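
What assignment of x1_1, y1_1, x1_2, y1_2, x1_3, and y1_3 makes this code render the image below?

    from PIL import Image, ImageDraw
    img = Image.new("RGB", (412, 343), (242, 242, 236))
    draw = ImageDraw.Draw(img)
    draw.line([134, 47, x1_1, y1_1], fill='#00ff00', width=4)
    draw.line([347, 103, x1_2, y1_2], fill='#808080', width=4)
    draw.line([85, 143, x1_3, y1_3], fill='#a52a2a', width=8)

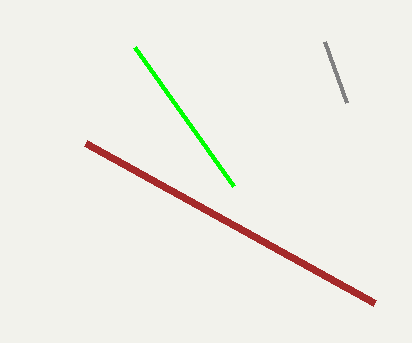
x1_1 = 233; y1_1 = 186; x1_2 = 325; y1_2 = 42; x1_3 = 374; y1_3 = 303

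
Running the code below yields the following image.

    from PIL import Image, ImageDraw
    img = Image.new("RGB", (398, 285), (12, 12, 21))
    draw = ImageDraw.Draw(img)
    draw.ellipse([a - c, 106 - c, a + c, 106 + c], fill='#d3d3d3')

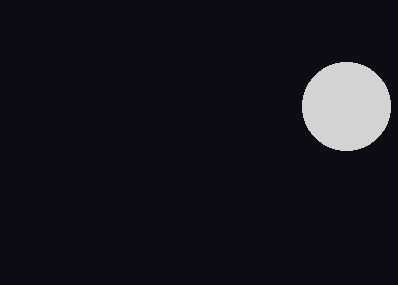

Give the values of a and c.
a = 346
c = 44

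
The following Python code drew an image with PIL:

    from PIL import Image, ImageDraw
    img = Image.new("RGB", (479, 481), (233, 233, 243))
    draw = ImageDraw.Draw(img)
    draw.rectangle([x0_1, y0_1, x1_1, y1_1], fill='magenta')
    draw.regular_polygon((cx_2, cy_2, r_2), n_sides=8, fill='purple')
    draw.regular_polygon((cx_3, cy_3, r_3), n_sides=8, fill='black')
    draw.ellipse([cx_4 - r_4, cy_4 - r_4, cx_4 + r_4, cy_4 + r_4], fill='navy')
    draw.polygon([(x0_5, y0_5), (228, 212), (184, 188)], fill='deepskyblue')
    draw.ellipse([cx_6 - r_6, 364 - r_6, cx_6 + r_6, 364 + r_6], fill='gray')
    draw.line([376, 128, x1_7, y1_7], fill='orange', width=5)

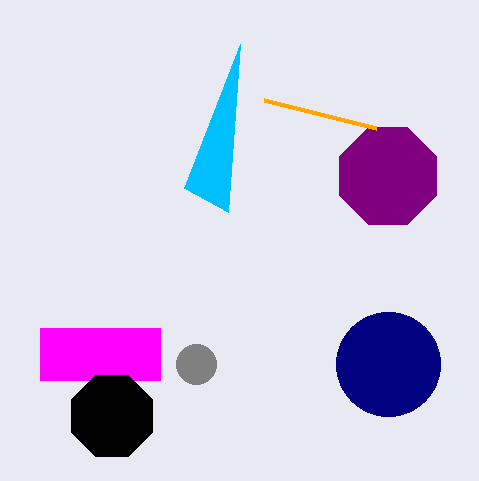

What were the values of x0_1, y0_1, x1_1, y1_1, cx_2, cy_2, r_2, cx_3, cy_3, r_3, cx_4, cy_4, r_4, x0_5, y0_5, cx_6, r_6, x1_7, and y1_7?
x0_1 = 40; y0_1 = 328; x1_1 = 160; y1_1 = 380; cx_2 = 388; cy_2 = 176; r_2 = 52; cx_3 = 112; cy_3 = 416; r_3 = 44; cx_4 = 388; cy_4 = 364; r_4 = 52; x0_5 = 240; y0_5 = 44; cx_6 = 196; r_6 = 20; x1_7 = 264; y1_7 = 100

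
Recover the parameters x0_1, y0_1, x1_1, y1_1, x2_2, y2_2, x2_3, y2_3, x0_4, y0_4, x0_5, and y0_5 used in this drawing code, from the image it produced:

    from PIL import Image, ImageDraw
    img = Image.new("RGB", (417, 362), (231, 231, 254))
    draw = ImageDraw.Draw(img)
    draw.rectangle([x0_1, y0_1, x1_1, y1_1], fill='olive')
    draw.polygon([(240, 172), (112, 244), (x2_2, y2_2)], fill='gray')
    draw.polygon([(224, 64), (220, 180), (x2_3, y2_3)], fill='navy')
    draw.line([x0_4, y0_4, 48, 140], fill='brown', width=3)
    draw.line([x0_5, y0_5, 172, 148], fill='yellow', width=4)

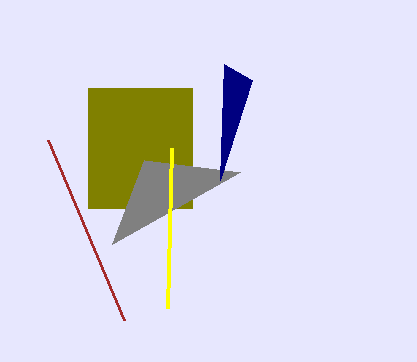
x0_1 = 88, y0_1 = 88, x1_1 = 192, y1_1 = 208, x2_2 = 144, y2_2 = 160, x2_3 = 252, y2_3 = 80, x0_4 = 124, y0_4 = 320, x0_5 = 168, y0_5 = 308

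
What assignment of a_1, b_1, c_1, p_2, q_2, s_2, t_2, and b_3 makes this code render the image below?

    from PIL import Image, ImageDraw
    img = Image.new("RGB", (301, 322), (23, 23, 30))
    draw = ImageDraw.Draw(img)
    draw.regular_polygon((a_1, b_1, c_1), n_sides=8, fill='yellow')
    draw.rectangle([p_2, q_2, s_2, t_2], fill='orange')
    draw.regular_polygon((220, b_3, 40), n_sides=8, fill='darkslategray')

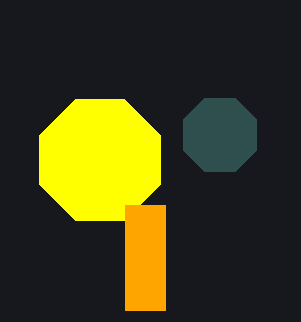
a_1 = 100, b_1 = 160, c_1 = 65, p_2 = 125, q_2 = 205, s_2 = 165, t_2 = 310, b_3 = 135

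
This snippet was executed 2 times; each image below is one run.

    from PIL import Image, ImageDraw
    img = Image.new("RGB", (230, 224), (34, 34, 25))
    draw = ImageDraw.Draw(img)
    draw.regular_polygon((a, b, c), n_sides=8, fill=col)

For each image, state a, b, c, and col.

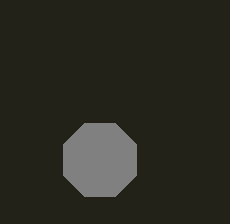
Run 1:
a = 100
b = 160
c = 40
col = 'gray'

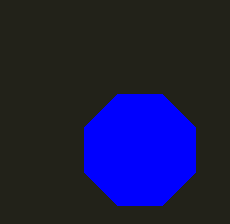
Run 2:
a = 140
b = 150
c = 60
col = 'blue'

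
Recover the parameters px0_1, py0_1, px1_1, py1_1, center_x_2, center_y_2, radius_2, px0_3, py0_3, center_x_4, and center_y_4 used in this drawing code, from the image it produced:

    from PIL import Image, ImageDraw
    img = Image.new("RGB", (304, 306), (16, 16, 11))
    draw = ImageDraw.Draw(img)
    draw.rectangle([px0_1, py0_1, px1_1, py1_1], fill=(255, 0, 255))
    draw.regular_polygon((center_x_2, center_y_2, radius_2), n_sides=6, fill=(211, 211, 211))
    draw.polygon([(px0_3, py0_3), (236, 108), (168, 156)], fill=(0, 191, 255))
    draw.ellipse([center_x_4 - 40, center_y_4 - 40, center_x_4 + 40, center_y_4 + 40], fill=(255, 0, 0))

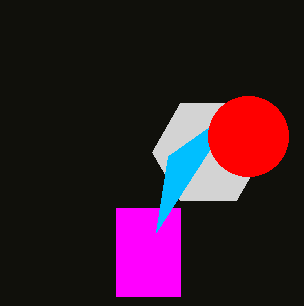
px0_1 = 116; py0_1 = 208; px1_1 = 180; py1_1 = 296; center_x_2 = 208; center_y_2 = 152; radius_2 = 56; px0_3 = 156; py0_3 = 232; center_x_4 = 248; center_y_4 = 136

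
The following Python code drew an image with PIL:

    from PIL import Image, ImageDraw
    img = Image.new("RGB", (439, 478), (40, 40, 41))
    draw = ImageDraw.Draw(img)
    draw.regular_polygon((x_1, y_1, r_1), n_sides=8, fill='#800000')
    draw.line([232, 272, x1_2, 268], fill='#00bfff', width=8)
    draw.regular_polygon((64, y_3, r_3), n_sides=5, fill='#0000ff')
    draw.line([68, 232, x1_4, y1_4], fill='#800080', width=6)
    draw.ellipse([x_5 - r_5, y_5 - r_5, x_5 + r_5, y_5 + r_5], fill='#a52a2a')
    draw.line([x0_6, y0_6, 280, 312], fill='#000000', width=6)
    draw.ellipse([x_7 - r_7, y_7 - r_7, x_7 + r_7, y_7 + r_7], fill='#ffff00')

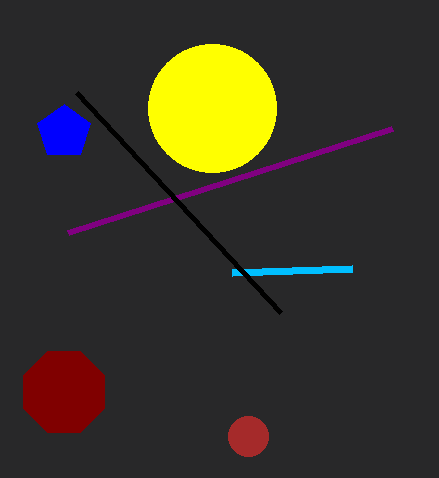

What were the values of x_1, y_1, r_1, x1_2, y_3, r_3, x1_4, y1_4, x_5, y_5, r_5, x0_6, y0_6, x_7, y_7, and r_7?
x_1 = 64
y_1 = 392
r_1 = 44
x1_2 = 352
y_3 = 132
r_3 = 28
x1_4 = 392
y1_4 = 128
x_5 = 248
y_5 = 436
r_5 = 20
x0_6 = 76
y0_6 = 92
x_7 = 212
y_7 = 108
r_7 = 64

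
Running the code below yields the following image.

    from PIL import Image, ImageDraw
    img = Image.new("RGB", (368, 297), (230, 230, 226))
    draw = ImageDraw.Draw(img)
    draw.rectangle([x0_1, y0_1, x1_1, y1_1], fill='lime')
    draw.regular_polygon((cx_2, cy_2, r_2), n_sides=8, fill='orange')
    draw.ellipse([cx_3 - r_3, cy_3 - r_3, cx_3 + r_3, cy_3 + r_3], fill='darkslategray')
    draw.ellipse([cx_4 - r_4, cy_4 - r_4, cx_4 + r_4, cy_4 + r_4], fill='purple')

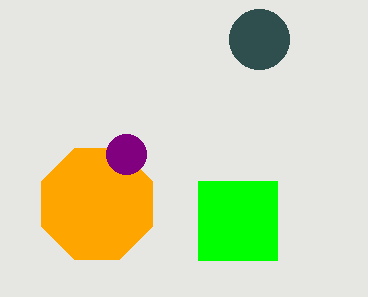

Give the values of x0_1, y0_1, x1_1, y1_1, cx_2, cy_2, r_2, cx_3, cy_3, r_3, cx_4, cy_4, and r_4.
x0_1 = 198
y0_1 = 181
x1_1 = 277
y1_1 = 260
cx_2 = 97
cy_2 = 204
r_2 = 60
cx_3 = 259
cy_3 = 39
r_3 = 30
cx_4 = 126
cy_4 = 154
r_4 = 20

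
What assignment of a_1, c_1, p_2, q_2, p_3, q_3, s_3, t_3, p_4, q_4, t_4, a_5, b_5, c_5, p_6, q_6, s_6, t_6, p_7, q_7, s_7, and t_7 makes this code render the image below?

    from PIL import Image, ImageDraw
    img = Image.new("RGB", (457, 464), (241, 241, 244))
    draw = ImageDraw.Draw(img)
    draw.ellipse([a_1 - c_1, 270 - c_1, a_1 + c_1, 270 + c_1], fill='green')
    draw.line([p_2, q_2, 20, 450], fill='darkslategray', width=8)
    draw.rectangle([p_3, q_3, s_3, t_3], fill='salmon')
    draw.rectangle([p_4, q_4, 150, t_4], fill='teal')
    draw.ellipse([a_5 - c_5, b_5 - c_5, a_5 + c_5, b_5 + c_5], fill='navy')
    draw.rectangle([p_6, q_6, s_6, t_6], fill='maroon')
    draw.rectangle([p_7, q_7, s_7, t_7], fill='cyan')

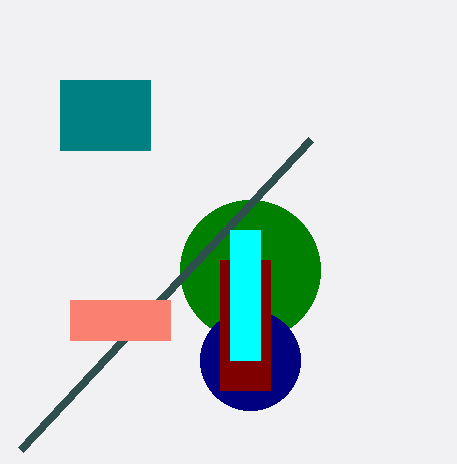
a_1 = 250; c_1 = 70; p_2 = 310; q_2 = 140; p_3 = 70; q_3 = 300; s_3 = 170; t_3 = 340; p_4 = 60; q_4 = 80; t_4 = 150; a_5 = 250; b_5 = 360; c_5 = 50; p_6 = 220; q_6 = 260; s_6 = 270; t_6 = 390; p_7 = 230; q_7 = 230; s_7 = 260; t_7 = 360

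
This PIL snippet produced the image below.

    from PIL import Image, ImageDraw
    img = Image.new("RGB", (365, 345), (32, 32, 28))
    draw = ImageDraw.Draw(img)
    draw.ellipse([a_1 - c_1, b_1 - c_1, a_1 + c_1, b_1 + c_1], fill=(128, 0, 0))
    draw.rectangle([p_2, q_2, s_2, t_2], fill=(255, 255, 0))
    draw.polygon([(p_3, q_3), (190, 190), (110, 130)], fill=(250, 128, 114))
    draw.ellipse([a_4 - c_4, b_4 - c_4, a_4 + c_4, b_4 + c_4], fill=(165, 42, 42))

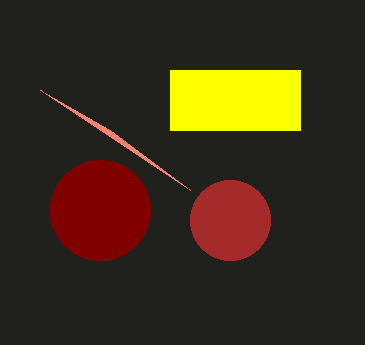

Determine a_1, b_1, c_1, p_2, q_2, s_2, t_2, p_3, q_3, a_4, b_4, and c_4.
a_1 = 100
b_1 = 210
c_1 = 50
p_2 = 170
q_2 = 70
s_2 = 300
t_2 = 130
p_3 = 40
q_3 = 90
a_4 = 230
b_4 = 220
c_4 = 40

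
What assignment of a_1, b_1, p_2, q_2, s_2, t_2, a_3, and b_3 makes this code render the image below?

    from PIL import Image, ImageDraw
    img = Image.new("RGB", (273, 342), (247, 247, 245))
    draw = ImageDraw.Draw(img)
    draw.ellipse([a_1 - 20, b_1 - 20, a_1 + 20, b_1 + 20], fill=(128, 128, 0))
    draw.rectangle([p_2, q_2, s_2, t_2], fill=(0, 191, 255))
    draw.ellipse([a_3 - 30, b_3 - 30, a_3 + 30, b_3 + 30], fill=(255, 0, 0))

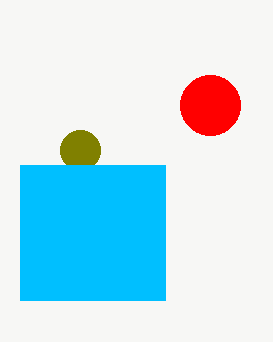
a_1 = 80, b_1 = 150, p_2 = 20, q_2 = 165, s_2 = 165, t_2 = 300, a_3 = 210, b_3 = 105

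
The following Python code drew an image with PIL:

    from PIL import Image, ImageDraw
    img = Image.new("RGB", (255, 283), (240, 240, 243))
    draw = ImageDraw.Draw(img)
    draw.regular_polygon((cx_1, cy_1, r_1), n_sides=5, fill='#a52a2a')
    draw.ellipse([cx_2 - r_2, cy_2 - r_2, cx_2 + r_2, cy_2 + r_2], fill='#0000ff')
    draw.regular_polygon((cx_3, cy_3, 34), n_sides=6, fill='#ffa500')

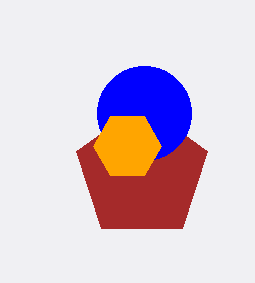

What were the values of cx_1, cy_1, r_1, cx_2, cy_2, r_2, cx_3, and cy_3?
cx_1 = 142, cy_1 = 173, r_1 = 69, cx_2 = 144, cy_2 = 113, r_2 = 47, cx_3 = 127, cy_3 = 146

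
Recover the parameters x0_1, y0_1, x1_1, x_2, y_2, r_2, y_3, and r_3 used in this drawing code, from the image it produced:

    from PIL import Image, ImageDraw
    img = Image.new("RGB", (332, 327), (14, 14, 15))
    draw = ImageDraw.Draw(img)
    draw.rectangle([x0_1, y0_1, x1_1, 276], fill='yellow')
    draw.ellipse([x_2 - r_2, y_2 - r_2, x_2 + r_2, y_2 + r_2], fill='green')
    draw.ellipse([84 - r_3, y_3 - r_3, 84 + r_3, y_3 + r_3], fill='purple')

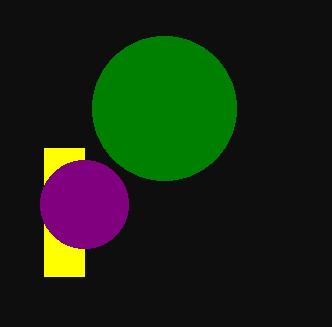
x0_1 = 44; y0_1 = 148; x1_1 = 84; x_2 = 164; y_2 = 108; r_2 = 72; y_3 = 204; r_3 = 44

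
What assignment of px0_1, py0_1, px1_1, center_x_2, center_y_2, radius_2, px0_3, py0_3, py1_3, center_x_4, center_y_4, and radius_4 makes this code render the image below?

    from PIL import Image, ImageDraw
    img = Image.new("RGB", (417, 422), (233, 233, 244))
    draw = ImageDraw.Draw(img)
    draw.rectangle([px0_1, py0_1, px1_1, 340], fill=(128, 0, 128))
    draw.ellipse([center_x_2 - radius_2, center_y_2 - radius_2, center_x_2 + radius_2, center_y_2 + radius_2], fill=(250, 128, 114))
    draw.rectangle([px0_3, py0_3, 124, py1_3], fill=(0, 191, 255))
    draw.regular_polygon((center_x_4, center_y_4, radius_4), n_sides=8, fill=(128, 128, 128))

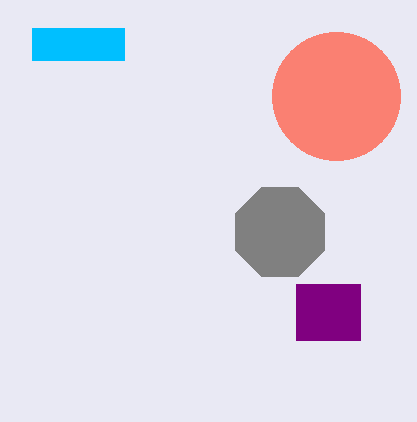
px0_1 = 296, py0_1 = 284, px1_1 = 360, center_x_2 = 336, center_y_2 = 96, radius_2 = 64, px0_3 = 32, py0_3 = 28, py1_3 = 60, center_x_4 = 280, center_y_4 = 232, radius_4 = 48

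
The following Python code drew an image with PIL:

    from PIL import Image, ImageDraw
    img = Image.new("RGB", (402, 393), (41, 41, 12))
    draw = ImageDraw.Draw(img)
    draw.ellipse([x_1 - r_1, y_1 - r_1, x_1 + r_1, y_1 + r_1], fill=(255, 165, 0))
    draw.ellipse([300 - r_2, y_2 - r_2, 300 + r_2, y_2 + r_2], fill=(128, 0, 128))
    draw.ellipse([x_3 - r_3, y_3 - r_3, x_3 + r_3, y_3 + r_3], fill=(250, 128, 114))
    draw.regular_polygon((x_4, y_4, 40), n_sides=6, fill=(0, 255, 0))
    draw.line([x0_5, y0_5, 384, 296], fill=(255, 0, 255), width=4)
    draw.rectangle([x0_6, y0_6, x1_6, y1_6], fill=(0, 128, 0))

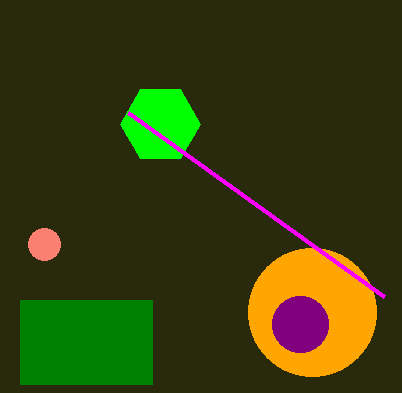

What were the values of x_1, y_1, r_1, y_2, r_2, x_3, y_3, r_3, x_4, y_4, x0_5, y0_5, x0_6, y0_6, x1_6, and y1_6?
x_1 = 312, y_1 = 312, r_1 = 64, y_2 = 324, r_2 = 28, x_3 = 44, y_3 = 244, r_3 = 16, x_4 = 160, y_4 = 124, x0_5 = 128, y0_5 = 112, x0_6 = 20, y0_6 = 300, x1_6 = 152, y1_6 = 384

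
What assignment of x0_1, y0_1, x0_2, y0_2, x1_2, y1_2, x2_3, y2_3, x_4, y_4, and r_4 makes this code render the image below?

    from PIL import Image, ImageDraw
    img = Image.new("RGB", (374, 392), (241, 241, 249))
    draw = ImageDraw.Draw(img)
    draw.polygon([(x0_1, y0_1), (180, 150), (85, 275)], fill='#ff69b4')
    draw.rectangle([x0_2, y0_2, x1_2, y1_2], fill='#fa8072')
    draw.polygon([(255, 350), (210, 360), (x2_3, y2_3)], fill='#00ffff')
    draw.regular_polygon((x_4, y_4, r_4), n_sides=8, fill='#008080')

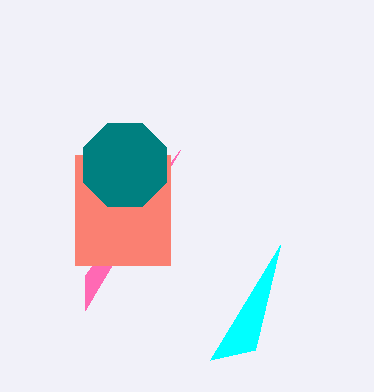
x0_1 = 85; y0_1 = 310; x0_2 = 75; y0_2 = 155; x1_2 = 170; y1_2 = 265; x2_3 = 280; y2_3 = 245; x_4 = 125; y_4 = 165; r_4 = 45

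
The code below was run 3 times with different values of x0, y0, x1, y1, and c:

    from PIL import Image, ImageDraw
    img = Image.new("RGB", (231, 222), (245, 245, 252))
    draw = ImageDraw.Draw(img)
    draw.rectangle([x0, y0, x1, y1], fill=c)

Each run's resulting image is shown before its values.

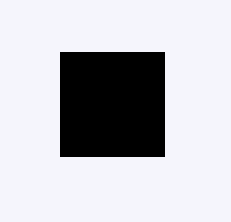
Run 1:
x0 = 60, y0 = 52, x1 = 164, y1 = 156, c = 'black'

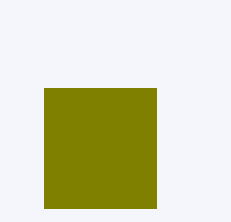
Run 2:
x0 = 44; y0 = 88; x1 = 156; y1 = 208; c = 'olive'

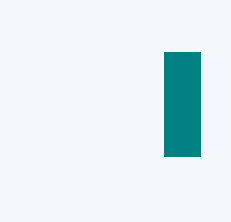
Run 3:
x0 = 164
y0 = 52
x1 = 200
y1 = 156
c = 'teal'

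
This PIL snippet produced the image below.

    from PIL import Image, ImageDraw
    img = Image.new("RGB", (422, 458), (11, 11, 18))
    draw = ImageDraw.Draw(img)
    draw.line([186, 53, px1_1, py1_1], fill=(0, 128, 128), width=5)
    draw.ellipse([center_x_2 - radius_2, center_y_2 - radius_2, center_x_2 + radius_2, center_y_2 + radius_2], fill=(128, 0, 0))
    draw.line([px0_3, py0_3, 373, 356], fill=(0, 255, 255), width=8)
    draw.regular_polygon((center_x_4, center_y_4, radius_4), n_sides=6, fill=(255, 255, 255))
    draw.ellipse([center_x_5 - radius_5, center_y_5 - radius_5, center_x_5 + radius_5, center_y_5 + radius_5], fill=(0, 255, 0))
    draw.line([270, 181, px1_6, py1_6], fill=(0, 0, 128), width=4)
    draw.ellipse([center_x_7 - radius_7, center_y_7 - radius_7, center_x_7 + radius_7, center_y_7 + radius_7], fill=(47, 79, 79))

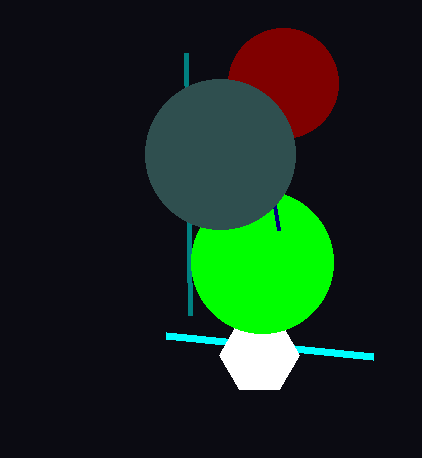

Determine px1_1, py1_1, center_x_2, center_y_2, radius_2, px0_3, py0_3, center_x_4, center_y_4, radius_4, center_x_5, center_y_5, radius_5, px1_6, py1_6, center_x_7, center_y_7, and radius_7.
px1_1 = 190, py1_1 = 315, center_x_2 = 283, center_y_2 = 83, radius_2 = 55, px0_3 = 166, py0_3 = 335, center_x_4 = 259, center_y_4 = 355, radius_4 = 40, center_x_5 = 262, center_y_5 = 262, radius_5 = 71, px1_6 = 278, py1_6 = 230, center_x_7 = 220, center_y_7 = 154, radius_7 = 75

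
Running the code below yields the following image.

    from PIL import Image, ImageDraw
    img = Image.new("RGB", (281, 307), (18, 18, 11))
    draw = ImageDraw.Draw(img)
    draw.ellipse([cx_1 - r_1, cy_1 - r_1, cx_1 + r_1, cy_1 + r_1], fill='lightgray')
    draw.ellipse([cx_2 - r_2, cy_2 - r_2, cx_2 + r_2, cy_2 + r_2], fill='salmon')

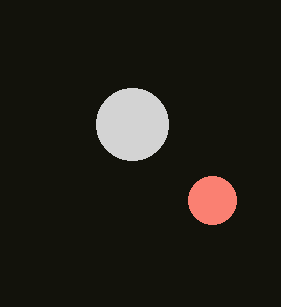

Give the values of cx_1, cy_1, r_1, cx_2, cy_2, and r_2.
cx_1 = 132; cy_1 = 124; r_1 = 36; cx_2 = 212; cy_2 = 200; r_2 = 24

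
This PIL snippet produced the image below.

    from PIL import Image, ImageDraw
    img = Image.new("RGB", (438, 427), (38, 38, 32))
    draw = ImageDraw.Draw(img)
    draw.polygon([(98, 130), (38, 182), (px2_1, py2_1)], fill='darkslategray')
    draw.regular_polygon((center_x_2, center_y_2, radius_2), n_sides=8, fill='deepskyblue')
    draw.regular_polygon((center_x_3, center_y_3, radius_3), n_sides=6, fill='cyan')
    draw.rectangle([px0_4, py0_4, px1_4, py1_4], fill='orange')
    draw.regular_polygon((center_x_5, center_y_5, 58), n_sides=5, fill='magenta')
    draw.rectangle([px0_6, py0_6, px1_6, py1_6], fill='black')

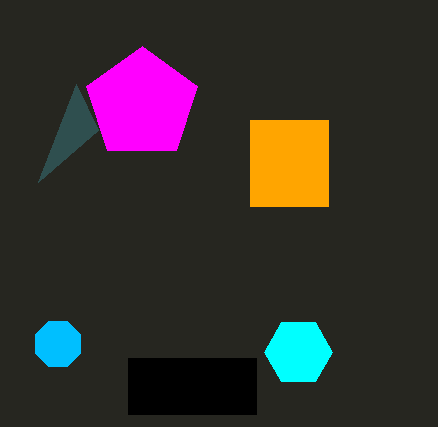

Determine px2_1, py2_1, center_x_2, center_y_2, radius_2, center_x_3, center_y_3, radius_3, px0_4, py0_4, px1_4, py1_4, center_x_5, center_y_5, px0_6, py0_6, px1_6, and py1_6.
px2_1 = 76
py2_1 = 84
center_x_2 = 58
center_y_2 = 344
radius_2 = 24
center_x_3 = 298
center_y_3 = 352
radius_3 = 34
px0_4 = 250
py0_4 = 120
px1_4 = 328
py1_4 = 206
center_x_5 = 142
center_y_5 = 104
px0_6 = 128
py0_6 = 358
px1_6 = 256
py1_6 = 414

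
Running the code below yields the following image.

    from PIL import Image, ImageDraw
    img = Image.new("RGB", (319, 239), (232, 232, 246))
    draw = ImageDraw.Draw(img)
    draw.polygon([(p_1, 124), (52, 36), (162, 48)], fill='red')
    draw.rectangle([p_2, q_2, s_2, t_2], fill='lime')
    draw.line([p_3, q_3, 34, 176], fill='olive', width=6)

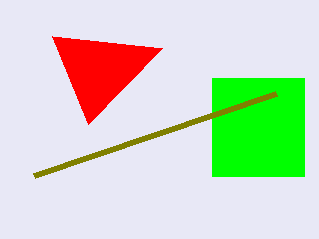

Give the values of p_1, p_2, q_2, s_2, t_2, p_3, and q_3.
p_1 = 88; p_2 = 212; q_2 = 78; s_2 = 304; t_2 = 176; p_3 = 276; q_3 = 94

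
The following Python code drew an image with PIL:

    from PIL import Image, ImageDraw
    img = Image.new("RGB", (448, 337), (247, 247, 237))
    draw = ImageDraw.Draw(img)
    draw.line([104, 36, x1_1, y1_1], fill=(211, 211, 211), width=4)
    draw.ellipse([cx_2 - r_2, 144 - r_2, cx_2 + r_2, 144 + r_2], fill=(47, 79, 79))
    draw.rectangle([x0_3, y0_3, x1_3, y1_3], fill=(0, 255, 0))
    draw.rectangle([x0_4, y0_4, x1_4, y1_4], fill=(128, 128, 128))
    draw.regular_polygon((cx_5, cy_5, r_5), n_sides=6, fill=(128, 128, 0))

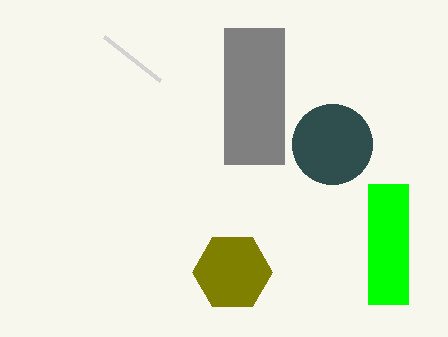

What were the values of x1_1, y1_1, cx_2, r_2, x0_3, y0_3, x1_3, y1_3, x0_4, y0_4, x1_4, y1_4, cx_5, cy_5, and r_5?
x1_1 = 160, y1_1 = 80, cx_2 = 332, r_2 = 40, x0_3 = 368, y0_3 = 184, x1_3 = 408, y1_3 = 304, x0_4 = 224, y0_4 = 28, x1_4 = 284, y1_4 = 164, cx_5 = 232, cy_5 = 272, r_5 = 40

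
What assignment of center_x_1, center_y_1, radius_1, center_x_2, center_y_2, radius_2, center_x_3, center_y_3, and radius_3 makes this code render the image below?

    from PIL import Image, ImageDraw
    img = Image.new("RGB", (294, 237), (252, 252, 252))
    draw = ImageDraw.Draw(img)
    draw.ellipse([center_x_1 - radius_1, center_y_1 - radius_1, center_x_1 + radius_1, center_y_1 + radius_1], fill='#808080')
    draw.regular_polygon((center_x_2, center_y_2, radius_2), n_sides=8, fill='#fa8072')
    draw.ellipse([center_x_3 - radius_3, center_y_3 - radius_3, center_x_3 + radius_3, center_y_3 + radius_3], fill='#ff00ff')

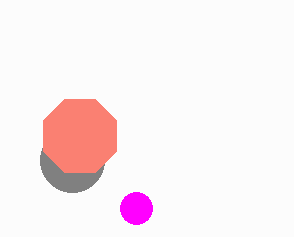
center_x_1 = 72, center_y_1 = 160, radius_1 = 32, center_x_2 = 80, center_y_2 = 136, radius_2 = 40, center_x_3 = 136, center_y_3 = 208, radius_3 = 16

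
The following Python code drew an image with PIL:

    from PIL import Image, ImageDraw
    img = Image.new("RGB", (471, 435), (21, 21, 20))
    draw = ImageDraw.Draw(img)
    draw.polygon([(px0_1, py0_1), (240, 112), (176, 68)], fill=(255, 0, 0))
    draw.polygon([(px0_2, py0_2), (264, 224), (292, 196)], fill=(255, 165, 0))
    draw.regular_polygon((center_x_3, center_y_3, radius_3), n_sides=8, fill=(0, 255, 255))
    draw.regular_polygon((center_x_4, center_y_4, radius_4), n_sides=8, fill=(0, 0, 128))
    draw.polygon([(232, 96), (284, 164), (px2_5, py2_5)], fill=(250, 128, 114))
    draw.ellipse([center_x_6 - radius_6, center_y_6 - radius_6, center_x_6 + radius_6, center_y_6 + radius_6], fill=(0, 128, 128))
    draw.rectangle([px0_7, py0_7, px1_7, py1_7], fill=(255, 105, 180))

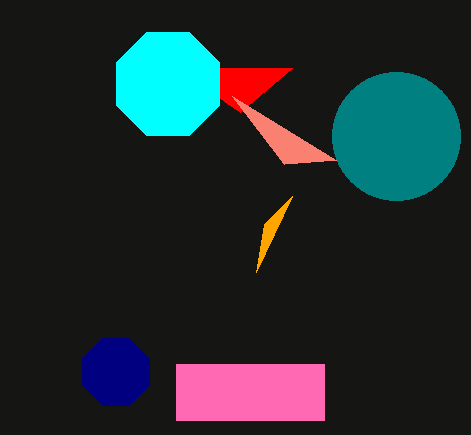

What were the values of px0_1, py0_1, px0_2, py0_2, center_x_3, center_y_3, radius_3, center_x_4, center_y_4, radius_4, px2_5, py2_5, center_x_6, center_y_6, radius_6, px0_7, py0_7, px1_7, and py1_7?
px0_1 = 292; py0_1 = 68; px0_2 = 256; py0_2 = 272; center_x_3 = 168; center_y_3 = 84; radius_3 = 56; center_x_4 = 116; center_y_4 = 372; radius_4 = 36; px2_5 = 336; py2_5 = 160; center_x_6 = 396; center_y_6 = 136; radius_6 = 64; px0_7 = 176; py0_7 = 364; px1_7 = 324; py1_7 = 420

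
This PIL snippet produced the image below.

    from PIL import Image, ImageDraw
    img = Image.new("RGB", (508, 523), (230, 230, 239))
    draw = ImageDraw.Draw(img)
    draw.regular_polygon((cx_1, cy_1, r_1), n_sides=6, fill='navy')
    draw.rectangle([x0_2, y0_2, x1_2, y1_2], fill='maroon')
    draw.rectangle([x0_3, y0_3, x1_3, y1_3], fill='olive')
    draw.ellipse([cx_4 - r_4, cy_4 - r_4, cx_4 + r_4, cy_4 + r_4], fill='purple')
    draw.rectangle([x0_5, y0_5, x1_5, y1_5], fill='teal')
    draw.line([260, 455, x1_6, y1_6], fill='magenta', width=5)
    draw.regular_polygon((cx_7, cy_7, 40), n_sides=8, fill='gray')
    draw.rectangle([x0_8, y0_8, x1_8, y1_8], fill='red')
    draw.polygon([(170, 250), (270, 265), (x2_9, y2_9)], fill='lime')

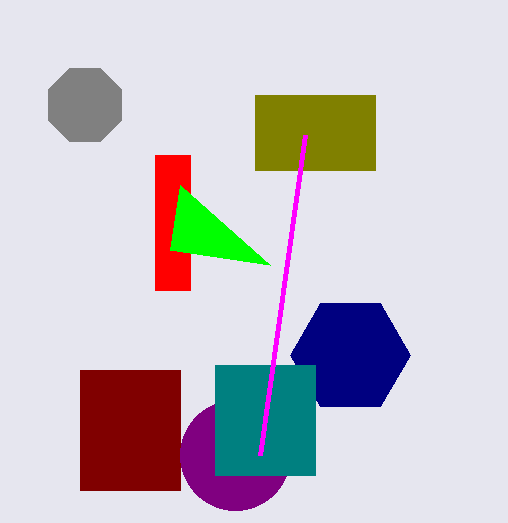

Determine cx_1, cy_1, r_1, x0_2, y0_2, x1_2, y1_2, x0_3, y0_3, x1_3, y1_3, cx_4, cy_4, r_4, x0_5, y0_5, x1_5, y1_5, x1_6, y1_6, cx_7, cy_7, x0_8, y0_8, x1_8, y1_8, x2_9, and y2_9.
cx_1 = 350
cy_1 = 355
r_1 = 60
x0_2 = 80
y0_2 = 370
x1_2 = 180
y1_2 = 490
x0_3 = 255
y0_3 = 95
x1_3 = 375
y1_3 = 170
cx_4 = 235
cy_4 = 455
r_4 = 55
x0_5 = 215
y0_5 = 365
x1_5 = 315
y1_5 = 475
x1_6 = 305
y1_6 = 135
cx_7 = 85
cy_7 = 105
x0_8 = 155
y0_8 = 155
x1_8 = 190
y1_8 = 290
x2_9 = 180
y2_9 = 185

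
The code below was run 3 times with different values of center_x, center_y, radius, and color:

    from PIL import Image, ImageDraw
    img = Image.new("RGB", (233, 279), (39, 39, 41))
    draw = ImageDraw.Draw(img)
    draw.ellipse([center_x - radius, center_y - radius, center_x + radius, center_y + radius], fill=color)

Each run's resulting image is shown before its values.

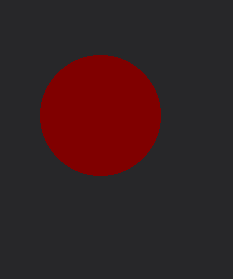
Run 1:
center_x = 100
center_y = 115
radius = 60
color = 'maroon'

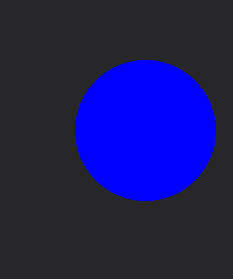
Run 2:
center_x = 145
center_y = 130
radius = 70
color = 'blue'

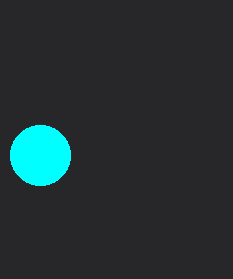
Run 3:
center_x = 40
center_y = 155
radius = 30
color = 'cyan'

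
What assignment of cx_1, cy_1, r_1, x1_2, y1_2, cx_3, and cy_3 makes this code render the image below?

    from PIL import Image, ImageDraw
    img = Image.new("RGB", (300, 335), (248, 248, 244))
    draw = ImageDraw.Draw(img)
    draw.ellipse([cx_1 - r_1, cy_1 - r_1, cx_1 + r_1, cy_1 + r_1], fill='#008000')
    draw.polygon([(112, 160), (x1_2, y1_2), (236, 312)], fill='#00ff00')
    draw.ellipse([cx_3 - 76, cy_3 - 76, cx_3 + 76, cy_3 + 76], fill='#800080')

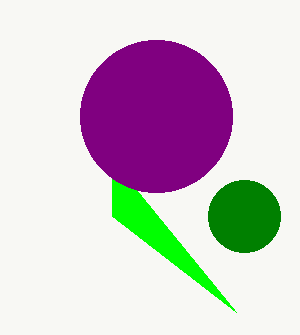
cx_1 = 244; cy_1 = 216; r_1 = 36; x1_2 = 112; y1_2 = 216; cx_3 = 156; cy_3 = 116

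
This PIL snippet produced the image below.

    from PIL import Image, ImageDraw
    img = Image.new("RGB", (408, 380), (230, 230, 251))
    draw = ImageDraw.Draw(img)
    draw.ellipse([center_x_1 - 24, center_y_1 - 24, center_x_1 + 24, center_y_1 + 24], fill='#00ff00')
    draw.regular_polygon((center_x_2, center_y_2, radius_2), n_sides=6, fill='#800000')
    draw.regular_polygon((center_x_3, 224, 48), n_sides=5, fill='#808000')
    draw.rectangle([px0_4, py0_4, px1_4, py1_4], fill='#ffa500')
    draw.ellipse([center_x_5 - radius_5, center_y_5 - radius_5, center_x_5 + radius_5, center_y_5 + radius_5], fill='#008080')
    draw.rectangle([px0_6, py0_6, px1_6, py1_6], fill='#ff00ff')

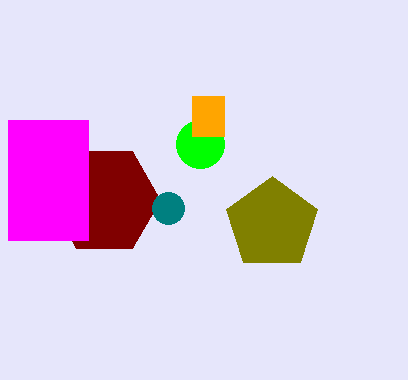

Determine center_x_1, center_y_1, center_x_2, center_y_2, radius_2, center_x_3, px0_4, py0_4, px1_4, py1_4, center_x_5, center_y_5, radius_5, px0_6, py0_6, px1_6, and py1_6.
center_x_1 = 200; center_y_1 = 144; center_x_2 = 104; center_y_2 = 200; radius_2 = 56; center_x_3 = 272; px0_4 = 192; py0_4 = 96; px1_4 = 224; py1_4 = 136; center_x_5 = 168; center_y_5 = 208; radius_5 = 16; px0_6 = 8; py0_6 = 120; px1_6 = 88; py1_6 = 240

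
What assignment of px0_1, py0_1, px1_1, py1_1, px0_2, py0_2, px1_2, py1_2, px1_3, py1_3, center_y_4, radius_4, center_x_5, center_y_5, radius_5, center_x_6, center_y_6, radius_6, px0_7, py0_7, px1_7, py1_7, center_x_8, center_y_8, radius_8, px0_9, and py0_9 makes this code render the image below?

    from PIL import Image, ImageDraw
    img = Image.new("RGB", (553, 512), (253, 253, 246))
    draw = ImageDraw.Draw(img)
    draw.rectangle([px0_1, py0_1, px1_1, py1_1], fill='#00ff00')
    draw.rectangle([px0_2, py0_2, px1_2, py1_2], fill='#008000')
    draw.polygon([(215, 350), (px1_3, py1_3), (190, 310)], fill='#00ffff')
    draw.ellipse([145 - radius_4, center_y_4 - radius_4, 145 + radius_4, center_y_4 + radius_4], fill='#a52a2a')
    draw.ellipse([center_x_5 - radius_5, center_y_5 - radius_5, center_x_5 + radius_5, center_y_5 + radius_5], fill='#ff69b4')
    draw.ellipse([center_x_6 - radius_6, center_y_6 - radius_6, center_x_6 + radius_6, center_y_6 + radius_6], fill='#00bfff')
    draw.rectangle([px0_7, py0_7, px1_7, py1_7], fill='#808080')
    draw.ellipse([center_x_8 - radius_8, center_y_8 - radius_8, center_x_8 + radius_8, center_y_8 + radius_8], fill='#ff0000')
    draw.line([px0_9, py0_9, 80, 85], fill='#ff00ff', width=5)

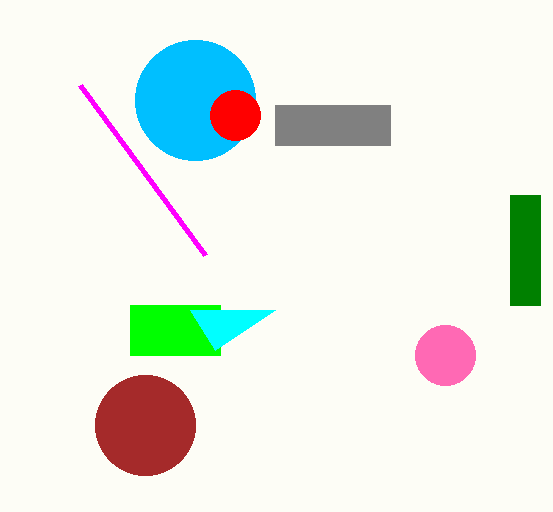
px0_1 = 130, py0_1 = 305, px1_1 = 220, py1_1 = 355, px0_2 = 510, py0_2 = 195, px1_2 = 540, py1_2 = 305, px1_3 = 275, py1_3 = 310, center_y_4 = 425, radius_4 = 50, center_x_5 = 445, center_y_5 = 355, radius_5 = 30, center_x_6 = 195, center_y_6 = 100, radius_6 = 60, px0_7 = 275, py0_7 = 105, px1_7 = 390, py1_7 = 145, center_x_8 = 235, center_y_8 = 115, radius_8 = 25, px0_9 = 205, py0_9 = 255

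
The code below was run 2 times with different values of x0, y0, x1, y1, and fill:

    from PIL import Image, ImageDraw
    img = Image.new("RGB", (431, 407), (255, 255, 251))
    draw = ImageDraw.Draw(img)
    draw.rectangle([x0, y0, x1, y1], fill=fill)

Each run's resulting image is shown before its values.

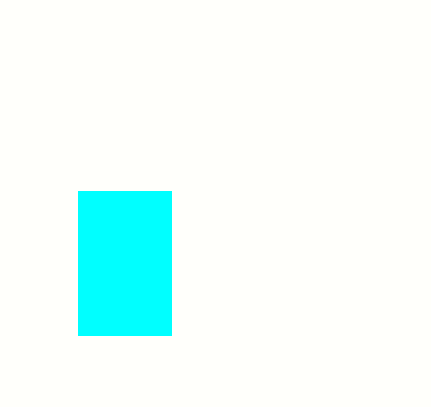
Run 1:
x0 = 78
y0 = 191
x1 = 171
y1 = 335
fill = 'cyan'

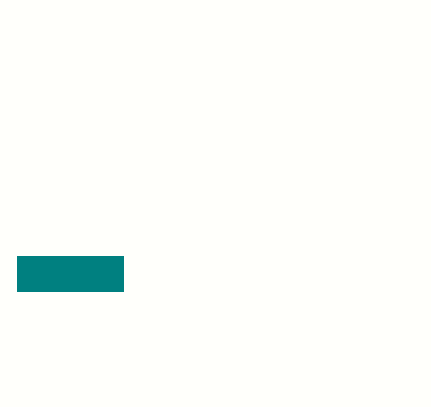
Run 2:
x0 = 17, y0 = 256, x1 = 123, y1 = 291, fill = 'teal'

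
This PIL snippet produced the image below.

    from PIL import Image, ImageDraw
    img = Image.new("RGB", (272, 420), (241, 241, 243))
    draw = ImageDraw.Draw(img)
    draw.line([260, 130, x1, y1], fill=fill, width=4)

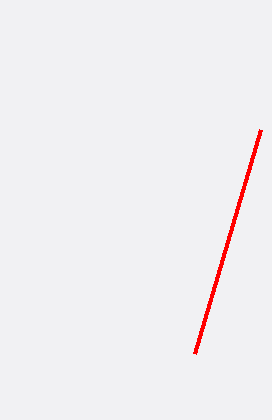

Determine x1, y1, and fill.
x1 = 194, y1 = 354, fill = 'red'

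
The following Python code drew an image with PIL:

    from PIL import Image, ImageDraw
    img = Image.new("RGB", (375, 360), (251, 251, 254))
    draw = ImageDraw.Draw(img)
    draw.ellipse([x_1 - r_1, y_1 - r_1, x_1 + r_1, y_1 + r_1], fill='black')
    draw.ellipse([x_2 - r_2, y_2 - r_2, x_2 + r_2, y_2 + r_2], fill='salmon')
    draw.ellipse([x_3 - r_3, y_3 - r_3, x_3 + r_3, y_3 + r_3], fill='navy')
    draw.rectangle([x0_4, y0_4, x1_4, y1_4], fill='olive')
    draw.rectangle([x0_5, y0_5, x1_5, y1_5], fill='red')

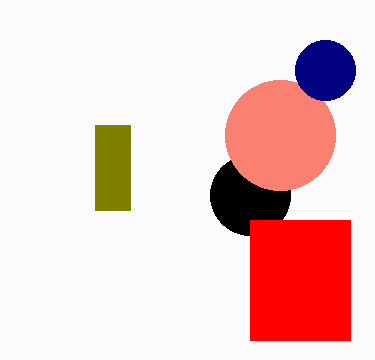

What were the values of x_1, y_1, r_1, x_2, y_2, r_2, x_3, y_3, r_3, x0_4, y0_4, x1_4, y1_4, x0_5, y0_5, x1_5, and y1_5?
x_1 = 250; y_1 = 195; r_1 = 40; x_2 = 280; y_2 = 135; r_2 = 55; x_3 = 325; y_3 = 70; r_3 = 30; x0_4 = 95; y0_4 = 125; x1_4 = 130; y1_4 = 210; x0_5 = 250; y0_5 = 220; x1_5 = 350; y1_5 = 340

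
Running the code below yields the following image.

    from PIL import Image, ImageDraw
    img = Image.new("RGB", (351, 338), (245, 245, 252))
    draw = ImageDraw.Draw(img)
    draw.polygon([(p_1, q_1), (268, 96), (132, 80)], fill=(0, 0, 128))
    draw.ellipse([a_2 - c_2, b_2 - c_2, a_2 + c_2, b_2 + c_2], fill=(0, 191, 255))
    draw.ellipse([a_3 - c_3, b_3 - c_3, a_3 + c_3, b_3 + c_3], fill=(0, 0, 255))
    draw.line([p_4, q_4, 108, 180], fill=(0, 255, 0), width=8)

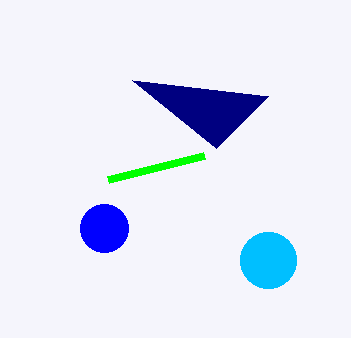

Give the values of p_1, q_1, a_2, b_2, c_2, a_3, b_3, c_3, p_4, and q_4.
p_1 = 216, q_1 = 148, a_2 = 268, b_2 = 260, c_2 = 28, a_3 = 104, b_3 = 228, c_3 = 24, p_4 = 204, q_4 = 156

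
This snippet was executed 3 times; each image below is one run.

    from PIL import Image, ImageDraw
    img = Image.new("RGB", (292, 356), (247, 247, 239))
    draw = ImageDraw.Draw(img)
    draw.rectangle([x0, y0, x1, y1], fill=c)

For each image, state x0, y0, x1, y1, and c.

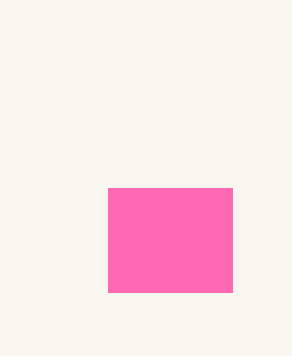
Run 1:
x0 = 108; y0 = 188; x1 = 232; y1 = 292; c = 'hotpink'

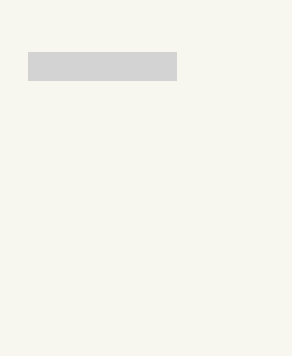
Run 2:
x0 = 28; y0 = 52; x1 = 176; y1 = 80; c = 'lightgray'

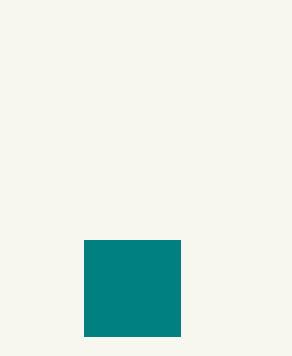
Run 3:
x0 = 84; y0 = 240; x1 = 180; y1 = 336; c = 'teal'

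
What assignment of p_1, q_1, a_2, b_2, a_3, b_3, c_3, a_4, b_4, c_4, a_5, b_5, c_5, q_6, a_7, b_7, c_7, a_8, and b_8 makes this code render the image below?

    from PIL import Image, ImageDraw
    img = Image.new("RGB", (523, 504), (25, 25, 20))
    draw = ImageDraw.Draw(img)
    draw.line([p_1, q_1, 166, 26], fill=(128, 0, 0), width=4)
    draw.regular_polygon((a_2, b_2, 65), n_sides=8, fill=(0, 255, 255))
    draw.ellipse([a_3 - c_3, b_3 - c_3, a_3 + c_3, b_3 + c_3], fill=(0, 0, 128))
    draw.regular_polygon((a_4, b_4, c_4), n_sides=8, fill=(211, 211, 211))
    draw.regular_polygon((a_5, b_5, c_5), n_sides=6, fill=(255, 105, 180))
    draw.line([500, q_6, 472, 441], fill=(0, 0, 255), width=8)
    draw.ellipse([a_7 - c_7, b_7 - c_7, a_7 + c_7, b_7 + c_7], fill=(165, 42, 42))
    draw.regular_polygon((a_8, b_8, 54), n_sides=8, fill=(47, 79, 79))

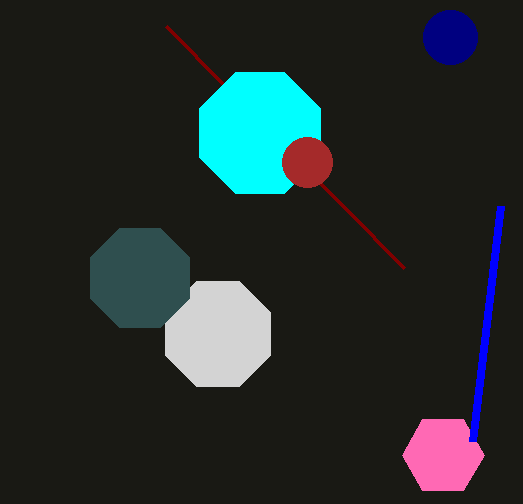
p_1 = 404; q_1 = 268; a_2 = 260; b_2 = 133; a_3 = 450; b_3 = 37; c_3 = 27; a_4 = 218; b_4 = 334; c_4 = 57; a_5 = 443; b_5 = 455; c_5 = 41; q_6 = 206; a_7 = 307; b_7 = 162; c_7 = 25; a_8 = 140; b_8 = 278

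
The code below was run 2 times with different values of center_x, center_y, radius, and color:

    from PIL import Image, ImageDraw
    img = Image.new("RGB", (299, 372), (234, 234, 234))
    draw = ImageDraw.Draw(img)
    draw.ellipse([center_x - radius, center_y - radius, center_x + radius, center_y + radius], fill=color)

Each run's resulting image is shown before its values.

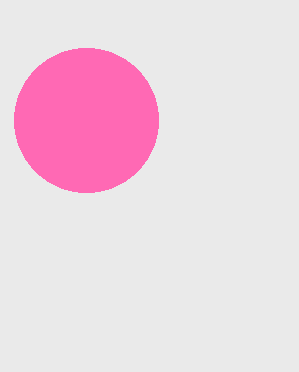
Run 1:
center_x = 86, center_y = 120, radius = 72, color = 'hotpink'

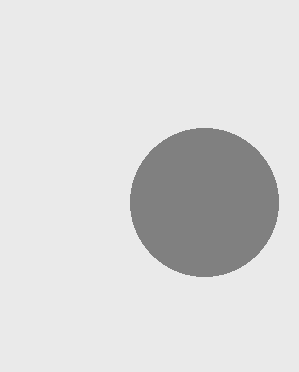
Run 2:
center_x = 204
center_y = 202
radius = 74
color = 'gray'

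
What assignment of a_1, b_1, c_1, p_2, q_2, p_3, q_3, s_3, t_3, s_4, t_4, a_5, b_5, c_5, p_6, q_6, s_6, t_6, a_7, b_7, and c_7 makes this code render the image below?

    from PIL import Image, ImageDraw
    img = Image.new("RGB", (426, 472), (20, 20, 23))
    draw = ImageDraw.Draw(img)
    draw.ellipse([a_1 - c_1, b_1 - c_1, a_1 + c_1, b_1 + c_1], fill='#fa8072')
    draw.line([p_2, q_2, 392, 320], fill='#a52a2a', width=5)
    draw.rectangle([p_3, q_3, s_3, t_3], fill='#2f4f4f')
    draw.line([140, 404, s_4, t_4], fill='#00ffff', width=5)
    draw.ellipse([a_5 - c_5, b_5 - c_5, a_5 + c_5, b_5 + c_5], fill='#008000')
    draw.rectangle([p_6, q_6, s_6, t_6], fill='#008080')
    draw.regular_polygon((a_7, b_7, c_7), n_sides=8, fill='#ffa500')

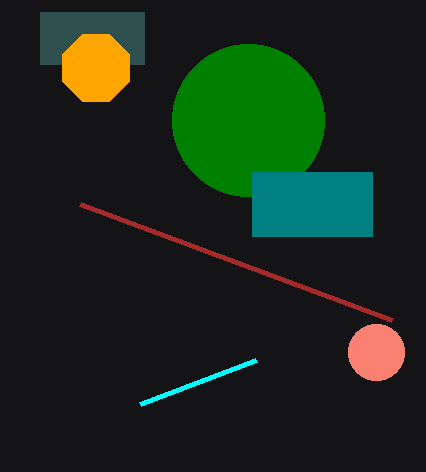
a_1 = 376
b_1 = 352
c_1 = 28
p_2 = 80
q_2 = 204
p_3 = 40
q_3 = 12
s_3 = 144
t_3 = 64
s_4 = 256
t_4 = 360
a_5 = 248
b_5 = 120
c_5 = 76
p_6 = 252
q_6 = 172
s_6 = 372
t_6 = 236
a_7 = 96
b_7 = 68
c_7 = 36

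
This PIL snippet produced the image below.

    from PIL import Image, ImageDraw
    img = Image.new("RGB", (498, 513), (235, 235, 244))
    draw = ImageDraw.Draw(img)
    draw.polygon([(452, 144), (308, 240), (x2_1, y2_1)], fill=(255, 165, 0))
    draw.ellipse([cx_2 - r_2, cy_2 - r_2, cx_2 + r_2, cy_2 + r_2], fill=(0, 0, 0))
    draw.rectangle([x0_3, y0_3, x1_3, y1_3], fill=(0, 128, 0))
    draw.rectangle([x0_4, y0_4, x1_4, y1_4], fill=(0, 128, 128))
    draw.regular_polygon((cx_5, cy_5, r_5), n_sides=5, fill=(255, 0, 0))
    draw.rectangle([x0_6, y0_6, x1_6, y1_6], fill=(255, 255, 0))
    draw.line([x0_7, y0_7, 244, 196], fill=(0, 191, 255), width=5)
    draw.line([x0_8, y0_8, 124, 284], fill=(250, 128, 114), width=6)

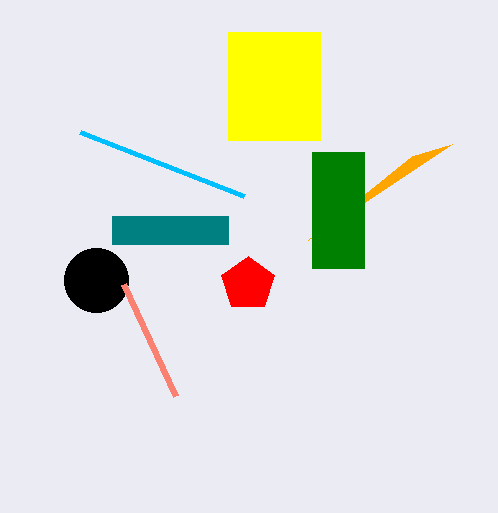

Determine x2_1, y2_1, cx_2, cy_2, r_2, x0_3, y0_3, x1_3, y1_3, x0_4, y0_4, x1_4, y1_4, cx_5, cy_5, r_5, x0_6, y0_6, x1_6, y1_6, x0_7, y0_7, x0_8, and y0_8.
x2_1 = 412; y2_1 = 156; cx_2 = 96; cy_2 = 280; r_2 = 32; x0_3 = 312; y0_3 = 152; x1_3 = 364; y1_3 = 268; x0_4 = 112; y0_4 = 216; x1_4 = 228; y1_4 = 244; cx_5 = 248; cy_5 = 284; r_5 = 28; x0_6 = 228; y0_6 = 32; x1_6 = 320; y1_6 = 140; x0_7 = 80; y0_7 = 132; x0_8 = 176; y0_8 = 396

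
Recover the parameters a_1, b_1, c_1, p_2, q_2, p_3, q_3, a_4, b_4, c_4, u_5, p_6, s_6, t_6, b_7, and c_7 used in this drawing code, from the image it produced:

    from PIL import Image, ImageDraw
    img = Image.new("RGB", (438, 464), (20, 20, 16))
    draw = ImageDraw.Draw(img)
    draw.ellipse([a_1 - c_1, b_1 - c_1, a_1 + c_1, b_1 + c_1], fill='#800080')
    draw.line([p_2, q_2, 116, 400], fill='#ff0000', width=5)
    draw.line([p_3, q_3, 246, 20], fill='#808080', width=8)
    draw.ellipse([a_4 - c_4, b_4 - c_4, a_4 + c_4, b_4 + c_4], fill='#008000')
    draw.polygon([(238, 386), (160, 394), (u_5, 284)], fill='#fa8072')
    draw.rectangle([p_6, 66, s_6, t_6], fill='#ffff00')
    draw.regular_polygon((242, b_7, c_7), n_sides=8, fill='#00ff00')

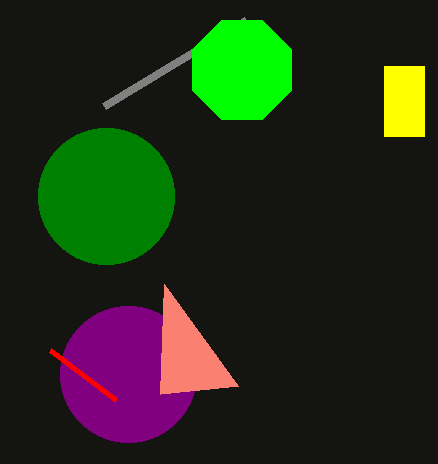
a_1 = 128; b_1 = 374; c_1 = 68; p_2 = 50; q_2 = 350; p_3 = 104; q_3 = 106; a_4 = 106; b_4 = 196; c_4 = 68; u_5 = 164; p_6 = 384; s_6 = 424; t_6 = 136; b_7 = 70; c_7 = 54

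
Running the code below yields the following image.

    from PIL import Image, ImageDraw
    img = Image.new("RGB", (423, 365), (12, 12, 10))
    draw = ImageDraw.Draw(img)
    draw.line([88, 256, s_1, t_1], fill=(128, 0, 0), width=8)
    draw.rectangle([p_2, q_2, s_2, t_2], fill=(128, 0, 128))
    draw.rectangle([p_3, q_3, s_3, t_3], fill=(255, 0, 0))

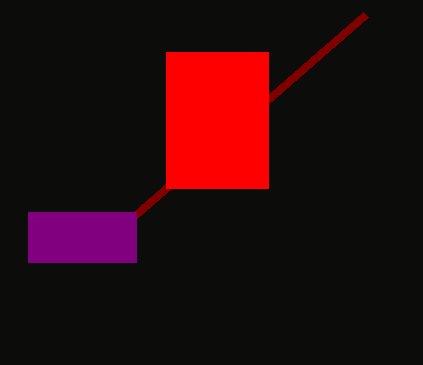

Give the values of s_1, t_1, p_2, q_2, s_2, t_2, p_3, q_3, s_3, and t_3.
s_1 = 366; t_1 = 14; p_2 = 28; q_2 = 212; s_2 = 136; t_2 = 262; p_3 = 166; q_3 = 52; s_3 = 268; t_3 = 188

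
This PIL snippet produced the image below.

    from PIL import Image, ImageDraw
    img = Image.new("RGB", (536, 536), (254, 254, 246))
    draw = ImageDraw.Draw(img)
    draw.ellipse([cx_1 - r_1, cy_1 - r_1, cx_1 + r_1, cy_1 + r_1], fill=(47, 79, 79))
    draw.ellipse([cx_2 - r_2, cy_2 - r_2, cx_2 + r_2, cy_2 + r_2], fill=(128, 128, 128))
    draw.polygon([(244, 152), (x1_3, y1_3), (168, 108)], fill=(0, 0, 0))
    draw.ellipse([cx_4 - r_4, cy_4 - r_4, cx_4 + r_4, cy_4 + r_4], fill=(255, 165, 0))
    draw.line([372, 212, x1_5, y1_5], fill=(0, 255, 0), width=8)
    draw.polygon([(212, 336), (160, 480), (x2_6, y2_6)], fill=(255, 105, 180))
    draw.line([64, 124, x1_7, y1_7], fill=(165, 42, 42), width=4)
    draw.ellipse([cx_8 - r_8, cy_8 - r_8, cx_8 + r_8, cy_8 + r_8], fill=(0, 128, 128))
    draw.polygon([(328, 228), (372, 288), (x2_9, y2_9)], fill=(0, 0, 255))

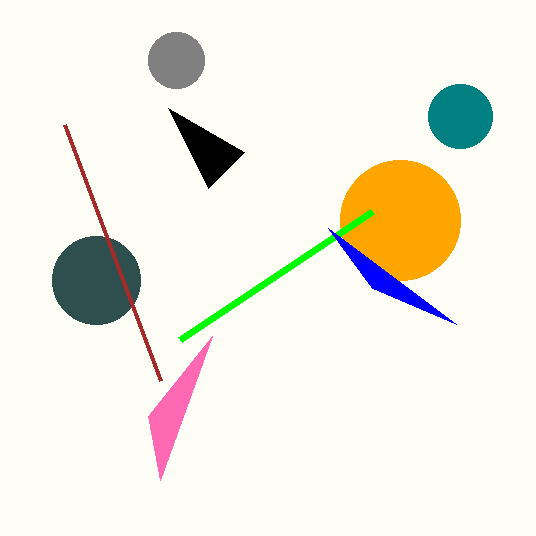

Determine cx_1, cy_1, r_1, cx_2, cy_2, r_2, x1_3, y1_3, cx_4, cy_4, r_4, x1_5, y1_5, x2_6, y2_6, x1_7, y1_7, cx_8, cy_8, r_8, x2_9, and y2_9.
cx_1 = 96; cy_1 = 280; r_1 = 44; cx_2 = 176; cy_2 = 60; r_2 = 28; x1_3 = 208; y1_3 = 188; cx_4 = 400; cy_4 = 220; r_4 = 60; x1_5 = 180; y1_5 = 340; x2_6 = 148; y2_6 = 416; x1_7 = 160; y1_7 = 380; cx_8 = 460; cy_8 = 116; r_8 = 32; x2_9 = 456; y2_9 = 324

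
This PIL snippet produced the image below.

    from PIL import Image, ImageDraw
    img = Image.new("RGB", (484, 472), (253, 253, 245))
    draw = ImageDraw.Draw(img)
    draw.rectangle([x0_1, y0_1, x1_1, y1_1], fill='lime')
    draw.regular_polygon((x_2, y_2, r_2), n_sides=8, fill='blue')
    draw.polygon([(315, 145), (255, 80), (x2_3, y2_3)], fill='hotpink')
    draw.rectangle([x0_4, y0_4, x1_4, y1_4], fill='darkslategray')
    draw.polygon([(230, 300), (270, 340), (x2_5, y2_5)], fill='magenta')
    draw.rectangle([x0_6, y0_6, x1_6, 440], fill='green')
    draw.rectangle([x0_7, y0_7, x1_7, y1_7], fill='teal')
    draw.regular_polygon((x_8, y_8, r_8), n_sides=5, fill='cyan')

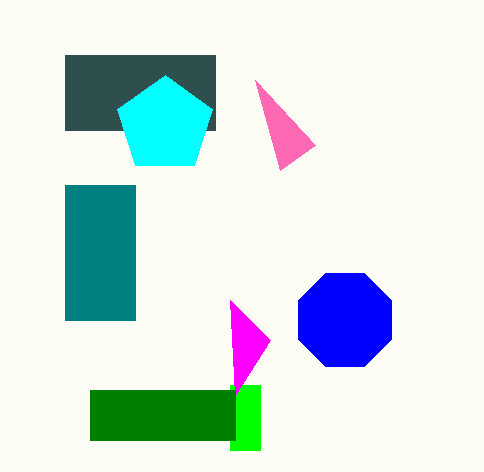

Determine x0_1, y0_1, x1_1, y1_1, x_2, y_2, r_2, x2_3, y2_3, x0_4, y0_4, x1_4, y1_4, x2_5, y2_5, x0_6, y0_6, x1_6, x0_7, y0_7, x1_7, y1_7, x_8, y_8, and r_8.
x0_1 = 230; y0_1 = 385; x1_1 = 260; y1_1 = 450; x_2 = 345; y_2 = 320; r_2 = 50; x2_3 = 280; y2_3 = 170; x0_4 = 65; y0_4 = 55; x1_4 = 215; y1_4 = 130; x2_5 = 235; y2_5 = 395; x0_6 = 90; y0_6 = 390; x1_6 = 235; x0_7 = 65; y0_7 = 185; x1_7 = 135; y1_7 = 320; x_8 = 165; y_8 = 125; r_8 = 50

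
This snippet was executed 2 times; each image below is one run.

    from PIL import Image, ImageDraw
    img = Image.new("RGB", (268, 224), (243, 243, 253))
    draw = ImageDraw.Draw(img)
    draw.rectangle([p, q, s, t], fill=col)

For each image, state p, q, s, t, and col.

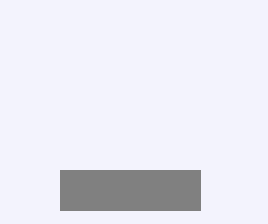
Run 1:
p = 60; q = 170; s = 200; t = 210; col = 'gray'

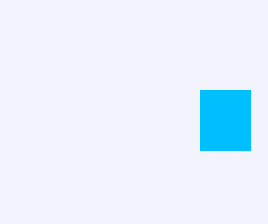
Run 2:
p = 200
q = 90
s = 250
t = 150
col = 'deepskyblue'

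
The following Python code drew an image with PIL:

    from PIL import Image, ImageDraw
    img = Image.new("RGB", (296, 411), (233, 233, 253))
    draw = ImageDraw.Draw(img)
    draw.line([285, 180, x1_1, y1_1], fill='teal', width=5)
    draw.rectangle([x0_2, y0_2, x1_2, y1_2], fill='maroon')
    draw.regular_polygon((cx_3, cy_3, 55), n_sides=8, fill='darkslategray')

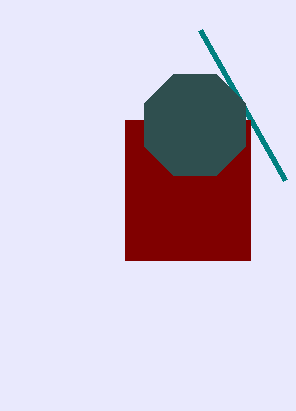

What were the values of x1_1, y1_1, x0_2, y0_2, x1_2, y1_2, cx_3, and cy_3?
x1_1 = 200, y1_1 = 30, x0_2 = 125, y0_2 = 120, x1_2 = 250, y1_2 = 260, cx_3 = 195, cy_3 = 125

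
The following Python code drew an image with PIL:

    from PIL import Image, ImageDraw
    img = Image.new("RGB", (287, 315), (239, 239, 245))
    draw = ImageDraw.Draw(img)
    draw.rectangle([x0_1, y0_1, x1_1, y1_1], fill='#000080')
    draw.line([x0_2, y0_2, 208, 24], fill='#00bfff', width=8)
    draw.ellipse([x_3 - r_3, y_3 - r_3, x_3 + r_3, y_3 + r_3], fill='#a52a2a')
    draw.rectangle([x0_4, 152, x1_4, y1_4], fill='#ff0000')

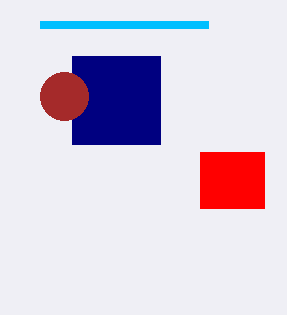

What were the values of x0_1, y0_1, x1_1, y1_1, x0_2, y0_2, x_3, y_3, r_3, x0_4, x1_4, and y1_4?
x0_1 = 72; y0_1 = 56; x1_1 = 160; y1_1 = 144; x0_2 = 40; y0_2 = 24; x_3 = 64; y_3 = 96; r_3 = 24; x0_4 = 200; x1_4 = 264; y1_4 = 208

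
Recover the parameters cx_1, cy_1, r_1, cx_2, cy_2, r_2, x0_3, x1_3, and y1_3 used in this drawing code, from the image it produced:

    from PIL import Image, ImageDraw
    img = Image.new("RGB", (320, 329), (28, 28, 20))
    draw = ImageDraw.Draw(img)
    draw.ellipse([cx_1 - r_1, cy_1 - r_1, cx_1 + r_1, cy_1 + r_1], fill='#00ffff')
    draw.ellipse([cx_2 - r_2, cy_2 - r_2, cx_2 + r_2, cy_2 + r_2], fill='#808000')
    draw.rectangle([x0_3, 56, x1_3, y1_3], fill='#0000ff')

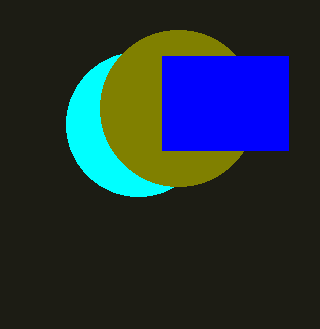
cx_1 = 138
cy_1 = 124
r_1 = 72
cx_2 = 178
cy_2 = 108
r_2 = 78
x0_3 = 162
x1_3 = 288
y1_3 = 150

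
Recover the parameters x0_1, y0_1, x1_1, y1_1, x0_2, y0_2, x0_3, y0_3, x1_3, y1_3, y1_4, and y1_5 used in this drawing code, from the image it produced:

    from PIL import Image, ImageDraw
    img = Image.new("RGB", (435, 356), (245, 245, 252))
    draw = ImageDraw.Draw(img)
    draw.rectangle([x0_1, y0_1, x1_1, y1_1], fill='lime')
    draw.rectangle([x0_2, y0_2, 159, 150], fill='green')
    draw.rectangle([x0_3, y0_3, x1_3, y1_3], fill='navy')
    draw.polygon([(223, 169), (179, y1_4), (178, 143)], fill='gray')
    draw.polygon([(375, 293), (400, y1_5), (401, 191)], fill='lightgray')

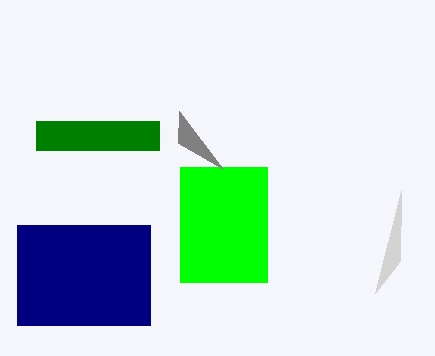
x0_1 = 180
y0_1 = 167
x1_1 = 267
y1_1 = 282
x0_2 = 36
y0_2 = 121
x0_3 = 17
y0_3 = 225
x1_3 = 150
y1_3 = 325
y1_4 = 111
y1_5 = 261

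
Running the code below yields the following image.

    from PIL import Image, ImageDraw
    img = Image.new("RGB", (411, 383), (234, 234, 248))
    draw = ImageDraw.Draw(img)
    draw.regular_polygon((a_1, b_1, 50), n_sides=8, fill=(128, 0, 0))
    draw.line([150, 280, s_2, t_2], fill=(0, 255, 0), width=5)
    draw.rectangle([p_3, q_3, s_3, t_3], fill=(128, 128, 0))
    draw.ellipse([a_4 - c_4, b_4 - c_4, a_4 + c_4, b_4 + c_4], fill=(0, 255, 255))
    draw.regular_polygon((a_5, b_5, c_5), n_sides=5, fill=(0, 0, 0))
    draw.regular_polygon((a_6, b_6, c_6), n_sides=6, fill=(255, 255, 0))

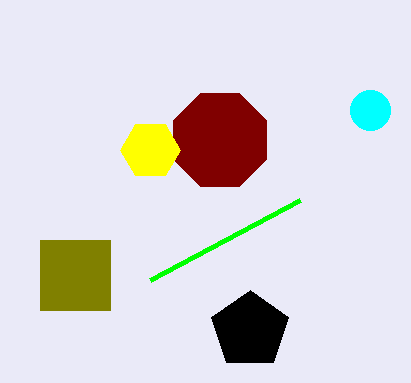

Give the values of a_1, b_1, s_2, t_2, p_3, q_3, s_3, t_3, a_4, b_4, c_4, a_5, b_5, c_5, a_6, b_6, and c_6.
a_1 = 220
b_1 = 140
s_2 = 300
t_2 = 200
p_3 = 40
q_3 = 240
s_3 = 110
t_3 = 310
a_4 = 370
b_4 = 110
c_4 = 20
a_5 = 250
b_5 = 330
c_5 = 40
a_6 = 150
b_6 = 150
c_6 = 30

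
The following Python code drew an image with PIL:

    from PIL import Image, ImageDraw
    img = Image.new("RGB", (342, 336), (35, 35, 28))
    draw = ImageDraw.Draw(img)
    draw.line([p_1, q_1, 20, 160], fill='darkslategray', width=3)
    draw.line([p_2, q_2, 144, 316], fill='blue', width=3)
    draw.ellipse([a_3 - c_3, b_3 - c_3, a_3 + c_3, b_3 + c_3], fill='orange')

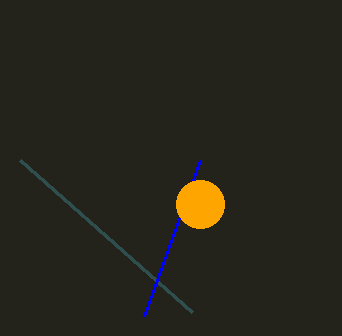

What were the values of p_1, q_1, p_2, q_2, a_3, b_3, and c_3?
p_1 = 192
q_1 = 312
p_2 = 200
q_2 = 160
a_3 = 200
b_3 = 204
c_3 = 24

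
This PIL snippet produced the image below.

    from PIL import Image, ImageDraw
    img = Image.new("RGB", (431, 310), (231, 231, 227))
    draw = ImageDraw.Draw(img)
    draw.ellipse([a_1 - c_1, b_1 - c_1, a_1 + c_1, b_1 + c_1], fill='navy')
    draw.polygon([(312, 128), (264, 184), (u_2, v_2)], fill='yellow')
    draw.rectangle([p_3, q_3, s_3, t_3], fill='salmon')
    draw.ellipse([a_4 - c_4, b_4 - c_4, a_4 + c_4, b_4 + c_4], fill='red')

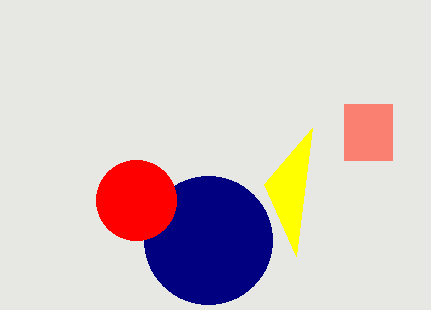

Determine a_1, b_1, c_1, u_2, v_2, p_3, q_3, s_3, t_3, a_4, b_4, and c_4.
a_1 = 208, b_1 = 240, c_1 = 64, u_2 = 296, v_2 = 256, p_3 = 344, q_3 = 104, s_3 = 392, t_3 = 160, a_4 = 136, b_4 = 200, c_4 = 40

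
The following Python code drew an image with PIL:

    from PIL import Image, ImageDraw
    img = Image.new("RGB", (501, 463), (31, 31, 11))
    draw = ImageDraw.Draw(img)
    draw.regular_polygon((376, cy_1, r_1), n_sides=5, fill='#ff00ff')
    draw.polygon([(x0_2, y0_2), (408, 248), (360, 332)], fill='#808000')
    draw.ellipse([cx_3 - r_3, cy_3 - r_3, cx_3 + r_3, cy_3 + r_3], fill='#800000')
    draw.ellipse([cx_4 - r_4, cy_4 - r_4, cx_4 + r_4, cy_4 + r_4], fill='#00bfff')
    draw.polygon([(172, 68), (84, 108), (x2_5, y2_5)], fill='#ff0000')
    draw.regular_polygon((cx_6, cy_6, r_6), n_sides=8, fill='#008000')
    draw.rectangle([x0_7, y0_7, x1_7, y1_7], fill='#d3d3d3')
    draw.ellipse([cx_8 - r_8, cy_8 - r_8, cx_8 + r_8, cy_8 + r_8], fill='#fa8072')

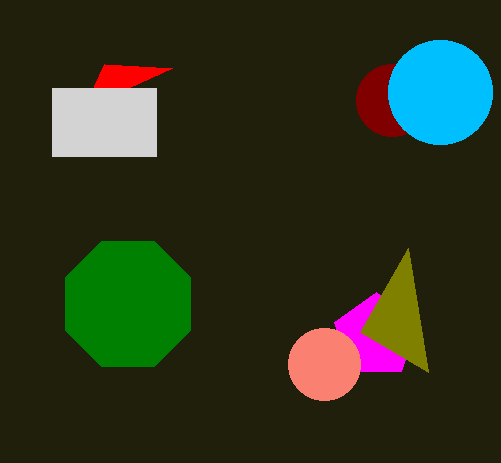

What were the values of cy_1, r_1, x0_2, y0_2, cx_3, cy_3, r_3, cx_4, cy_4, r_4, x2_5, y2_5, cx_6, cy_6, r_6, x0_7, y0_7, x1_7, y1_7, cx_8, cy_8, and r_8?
cy_1 = 336, r_1 = 44, x0_2 = 428, y0_2 = 372, cx_3 = 392, cy_3 = 100, r_3 = 36, cx_4 = 440, cy_4 = 92, r_4 = 52, x2_5 = 104, y2_5 = 64, cx_6 = 128, cy_6 = 304, r_6 = 68, x0_7 = 52, y0_7 = 88, x1_7 = 156, y1_7 = 156, cx_8 = 324, cy_8 = 364, r_8 = 36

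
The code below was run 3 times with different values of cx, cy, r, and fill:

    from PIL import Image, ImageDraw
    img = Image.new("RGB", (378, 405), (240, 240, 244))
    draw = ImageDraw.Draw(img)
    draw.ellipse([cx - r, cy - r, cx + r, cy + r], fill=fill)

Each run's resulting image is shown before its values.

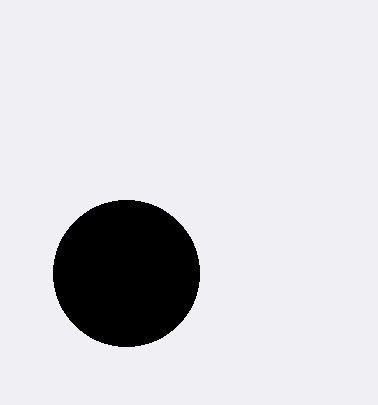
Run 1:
cx = 126, cy = 273, r = 73, fill = 'black'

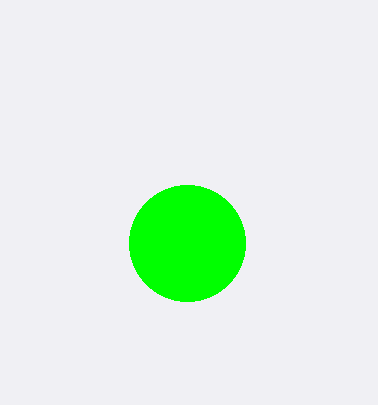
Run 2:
cx = 187
cy = 243
r = 58
fill = 'lime'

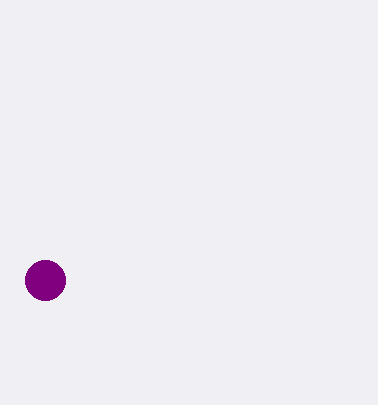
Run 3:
cx = 45, cy = 280, r = 20, fill = 'purple'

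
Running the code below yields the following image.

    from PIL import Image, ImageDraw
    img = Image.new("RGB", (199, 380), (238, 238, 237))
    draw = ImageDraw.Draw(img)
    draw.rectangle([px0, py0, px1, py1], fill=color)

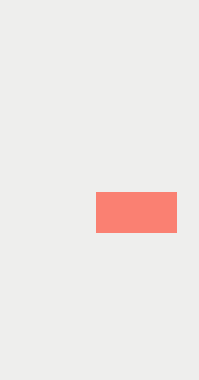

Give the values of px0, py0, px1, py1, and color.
px0 = 96; py0 = 192; px1 = 176; py1 = 232; color = 'salmon'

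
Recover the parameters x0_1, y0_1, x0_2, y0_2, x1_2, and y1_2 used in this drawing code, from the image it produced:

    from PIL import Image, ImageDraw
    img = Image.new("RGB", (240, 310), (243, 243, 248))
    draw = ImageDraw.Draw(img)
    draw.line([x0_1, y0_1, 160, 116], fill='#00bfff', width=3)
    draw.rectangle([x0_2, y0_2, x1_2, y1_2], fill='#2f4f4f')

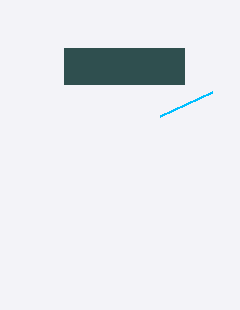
x0_1 = 212, y0_1 = 92, x0_2 = 64, y0_2 = 48, x1_2 = 184, y1_2 = 84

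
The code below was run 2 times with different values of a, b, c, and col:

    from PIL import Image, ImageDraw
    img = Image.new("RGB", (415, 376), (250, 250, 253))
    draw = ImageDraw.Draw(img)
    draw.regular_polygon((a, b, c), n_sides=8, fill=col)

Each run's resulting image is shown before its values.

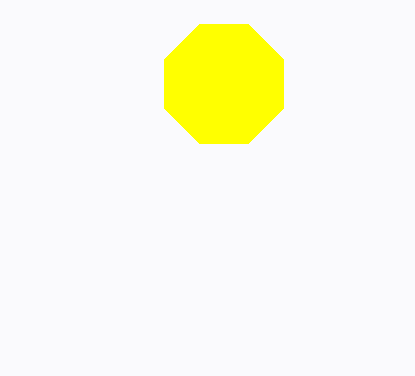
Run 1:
a = 224; b = 84; c = 64; col = 'yellow'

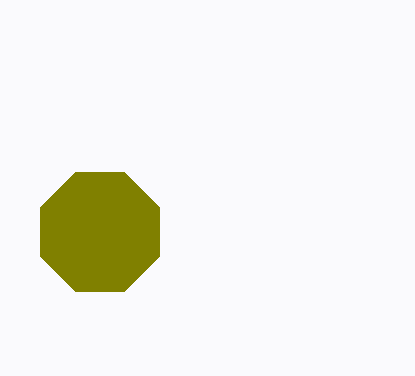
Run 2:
a = 100
b = 232
c = 64
col = 'olive'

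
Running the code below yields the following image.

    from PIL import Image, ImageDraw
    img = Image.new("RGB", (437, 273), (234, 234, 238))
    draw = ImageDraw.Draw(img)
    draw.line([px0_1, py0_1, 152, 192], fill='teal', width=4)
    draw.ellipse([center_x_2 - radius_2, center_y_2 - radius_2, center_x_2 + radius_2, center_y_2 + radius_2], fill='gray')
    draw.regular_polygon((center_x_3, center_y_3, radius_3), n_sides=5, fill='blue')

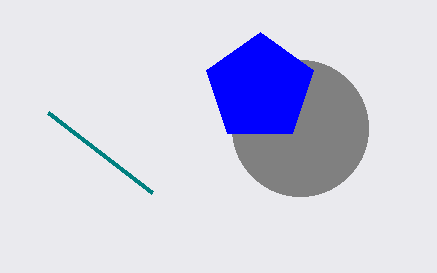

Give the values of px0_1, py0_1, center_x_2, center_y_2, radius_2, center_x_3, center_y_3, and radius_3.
px0_1 = 48
py0_1 = 112
center_x_2 = 300
center_y_2 = 128
radius_2 = 68
center_x_3 = 260
center_y_3 = 88
radius_3 = 56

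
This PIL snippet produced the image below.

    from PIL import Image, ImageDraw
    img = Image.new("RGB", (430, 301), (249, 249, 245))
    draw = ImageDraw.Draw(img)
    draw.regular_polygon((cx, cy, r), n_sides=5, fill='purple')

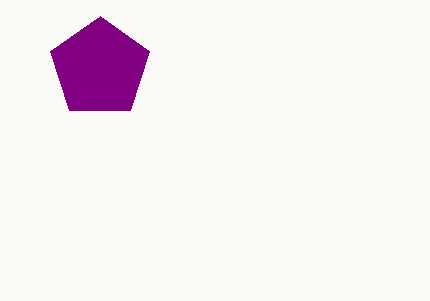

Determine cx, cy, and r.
cx = 100, cy = 68, r = 52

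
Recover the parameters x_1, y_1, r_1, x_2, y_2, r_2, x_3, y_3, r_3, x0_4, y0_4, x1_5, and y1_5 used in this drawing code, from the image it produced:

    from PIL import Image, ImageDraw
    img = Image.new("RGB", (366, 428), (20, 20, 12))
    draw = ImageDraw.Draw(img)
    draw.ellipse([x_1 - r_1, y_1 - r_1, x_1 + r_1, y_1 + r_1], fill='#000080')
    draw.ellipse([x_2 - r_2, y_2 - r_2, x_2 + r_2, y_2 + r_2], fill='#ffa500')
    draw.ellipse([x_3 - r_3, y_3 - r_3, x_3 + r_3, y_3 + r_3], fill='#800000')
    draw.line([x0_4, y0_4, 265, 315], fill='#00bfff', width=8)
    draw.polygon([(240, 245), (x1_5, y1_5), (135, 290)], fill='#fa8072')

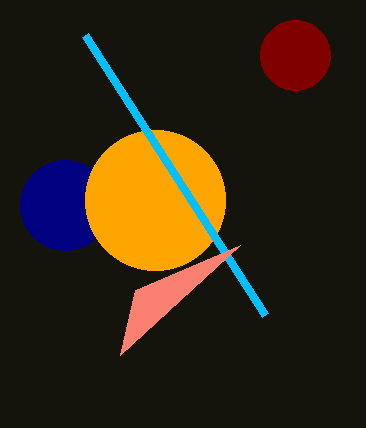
x_1 = 65; y_1 = 205; r_1 = 45; x_2 = 155; y_2 = 200; r_2 = 70; x_3 = 295; y_3 = 55; r_3 = 35; x0_4 = 85; y0_4 = 35; x1_5 = 120; y1_5 = 355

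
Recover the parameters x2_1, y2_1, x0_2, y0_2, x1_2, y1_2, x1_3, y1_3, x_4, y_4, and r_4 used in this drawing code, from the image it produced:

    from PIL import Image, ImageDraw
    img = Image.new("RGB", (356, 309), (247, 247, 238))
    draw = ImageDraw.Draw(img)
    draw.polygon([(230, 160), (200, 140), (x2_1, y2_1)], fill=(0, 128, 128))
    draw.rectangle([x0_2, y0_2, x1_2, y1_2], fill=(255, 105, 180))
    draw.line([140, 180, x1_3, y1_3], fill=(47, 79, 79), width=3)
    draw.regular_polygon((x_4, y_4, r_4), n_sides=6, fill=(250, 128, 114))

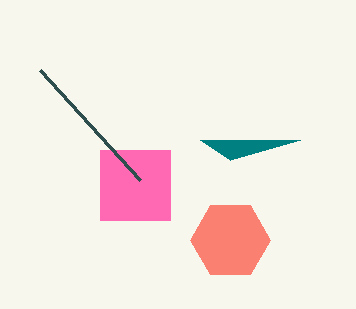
x2_1 = 300; y2_1 = 140; x0_2 = 100; y0_2 = 150; x1_2 = 170; y1_2 = 220; x1_3 = 40; y1_3 = 70; x_4 = 230; y_4 = 240; r_4 = 40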